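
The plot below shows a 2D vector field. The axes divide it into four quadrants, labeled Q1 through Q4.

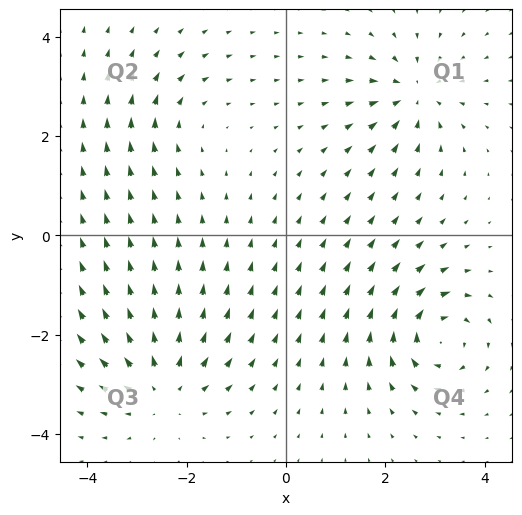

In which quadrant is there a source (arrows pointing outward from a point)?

Q3

The source sits at approximately (-2.5, -3.0), which lies in quadrant Q3. The divergence there is about +4, positive as expected for a source.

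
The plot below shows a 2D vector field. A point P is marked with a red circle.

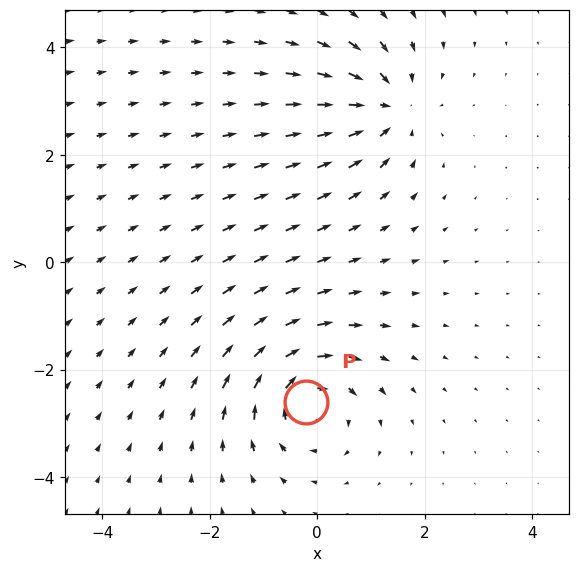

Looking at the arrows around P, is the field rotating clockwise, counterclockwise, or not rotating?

Near P at (-0.2, -2.6) the arrows circulate clockwise. The curl (z-component) there is about -3; negative curl means clockwise rotation.

clockwise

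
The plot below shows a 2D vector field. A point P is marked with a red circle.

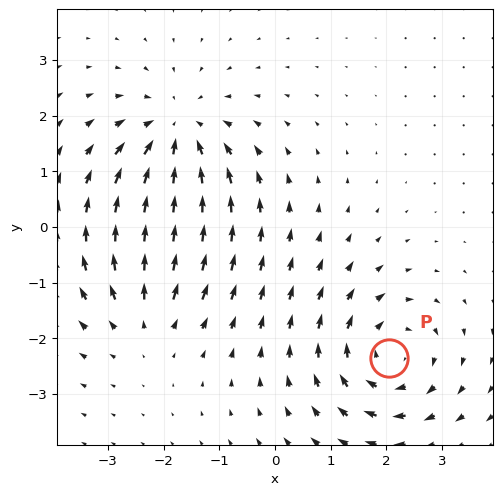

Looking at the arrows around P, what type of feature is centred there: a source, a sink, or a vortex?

At P (2.0, -2.4) the arrows circulate clockwise. Divergence ≈0, curl about -5 — near-zero divergence with nonzero curl is a vortex.

vortex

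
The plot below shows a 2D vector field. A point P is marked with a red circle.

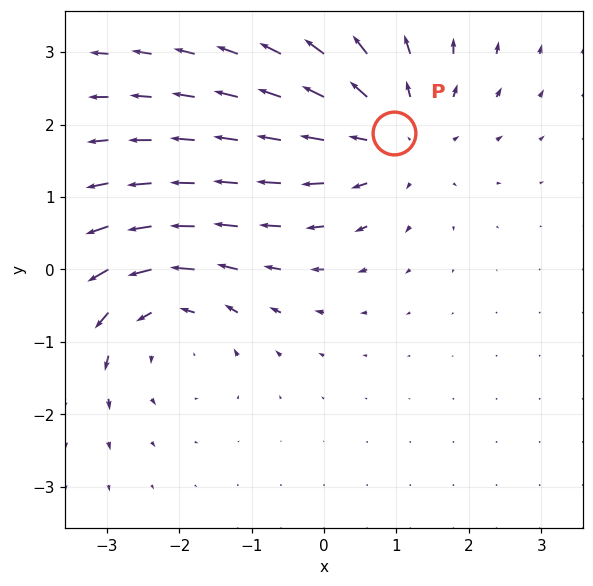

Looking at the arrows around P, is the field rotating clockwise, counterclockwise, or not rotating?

not rotating

Near P at (1.0, 1.9) the arrows show no circulation. The curl there is ≈0.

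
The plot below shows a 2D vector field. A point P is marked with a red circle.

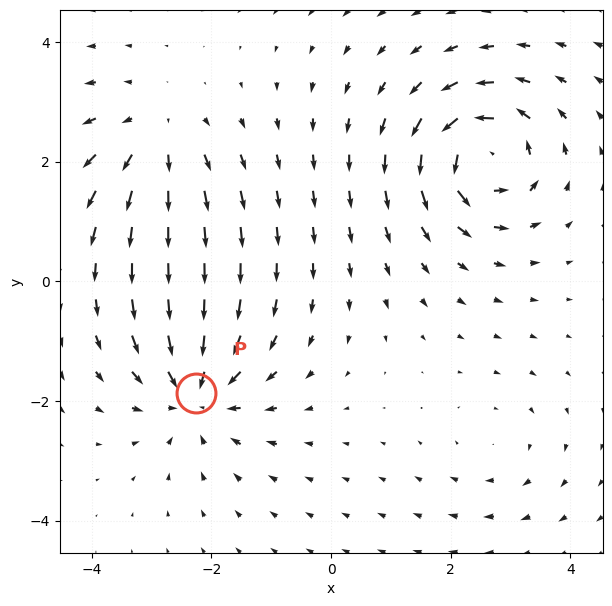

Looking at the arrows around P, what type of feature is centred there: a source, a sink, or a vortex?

At P (-2.3, -1.9) the arrows converge inward. Divergence about -5, curl ≈0 — negative divergence with near-zero curl is a sink.

sink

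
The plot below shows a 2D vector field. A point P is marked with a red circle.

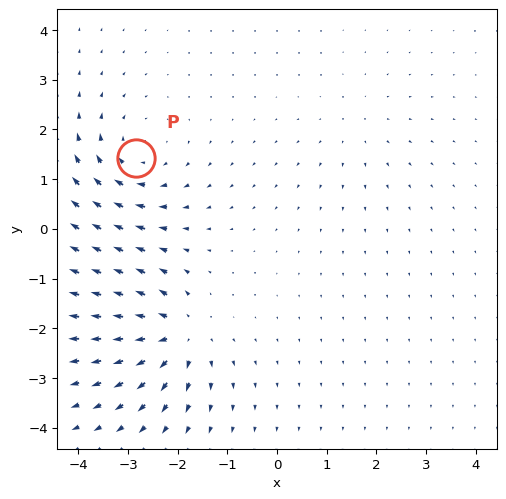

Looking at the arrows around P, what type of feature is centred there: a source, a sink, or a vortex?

vortex

At P (-2.8, 1.4) the arrows circulate clockwise. Divergence ≈0, curl about -4 — near-zero divergence with nonzero curl is a vortex.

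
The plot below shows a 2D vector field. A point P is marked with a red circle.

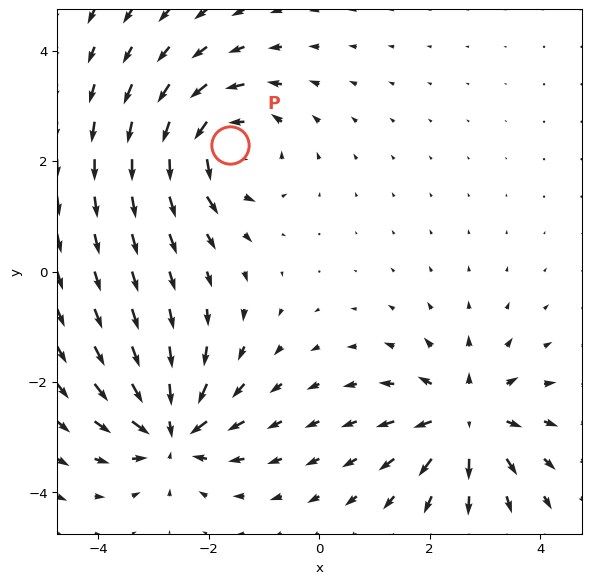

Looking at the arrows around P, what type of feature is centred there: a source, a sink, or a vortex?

At P (-1.6, 2.3) the arrows circulate counterclockwise. Divergence ≈0, curl about +5 — near-zero divergence with nonzero curl is a vortex.

vortex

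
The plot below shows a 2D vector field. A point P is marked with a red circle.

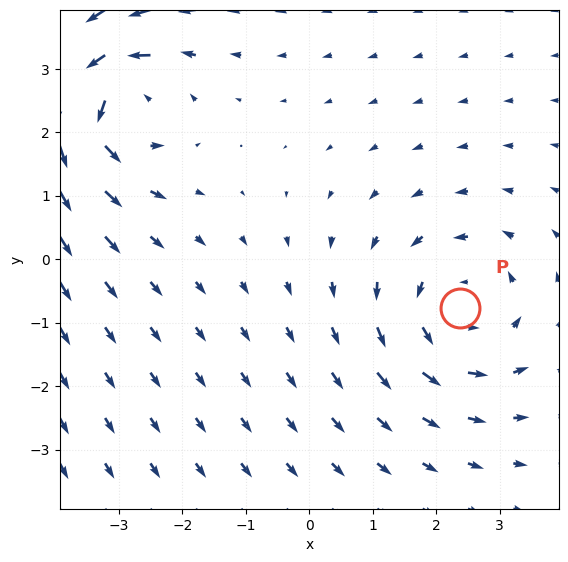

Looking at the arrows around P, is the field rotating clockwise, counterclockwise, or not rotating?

Near P at (2.4, -0.8) the arrows circulate counterclockwise. The curl (z-component) there is about +3; positive curl means counterclockwise rotation.

counterclockwise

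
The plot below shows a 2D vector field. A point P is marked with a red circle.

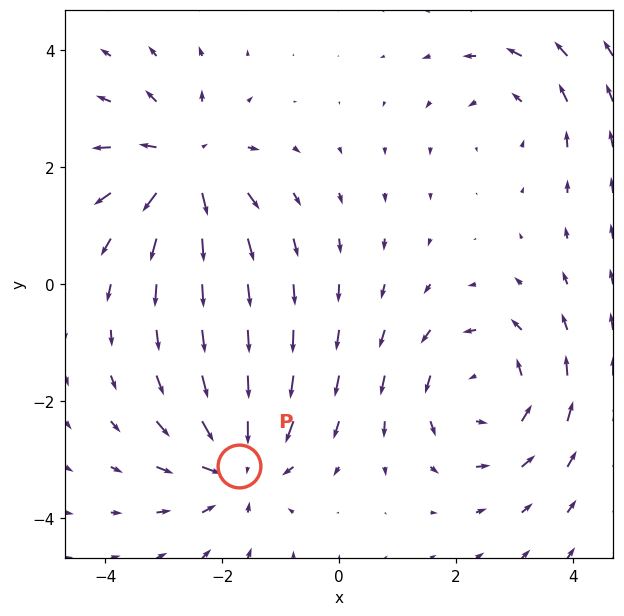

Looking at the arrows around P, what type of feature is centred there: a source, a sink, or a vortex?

sink

At P (-1.7, -3.1) the arrows converge inward. Divergence about -5, curl ≈0 — negative divergence with near-zero curl is a sink.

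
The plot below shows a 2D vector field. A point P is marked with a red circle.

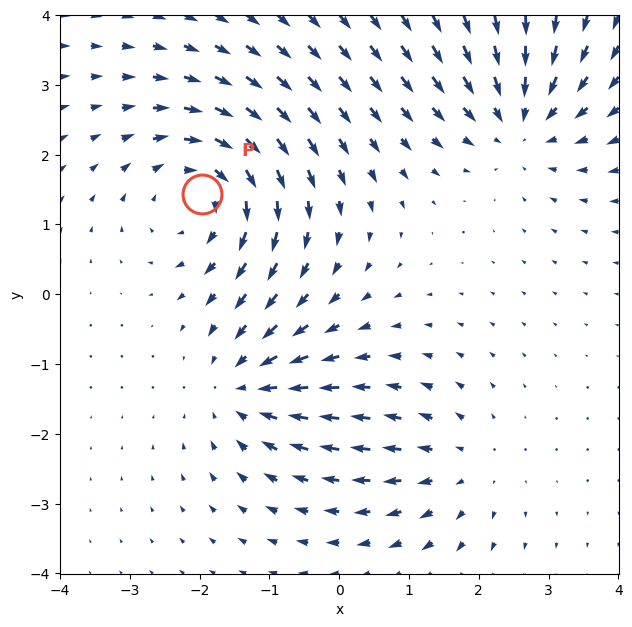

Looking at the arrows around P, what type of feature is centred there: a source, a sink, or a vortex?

vortex

At P (-2.0, 1.4) the arrows circulate clockwise. Divergence ≈0, curl about -5 — near-zero divergence with nonzero curl is a vortex.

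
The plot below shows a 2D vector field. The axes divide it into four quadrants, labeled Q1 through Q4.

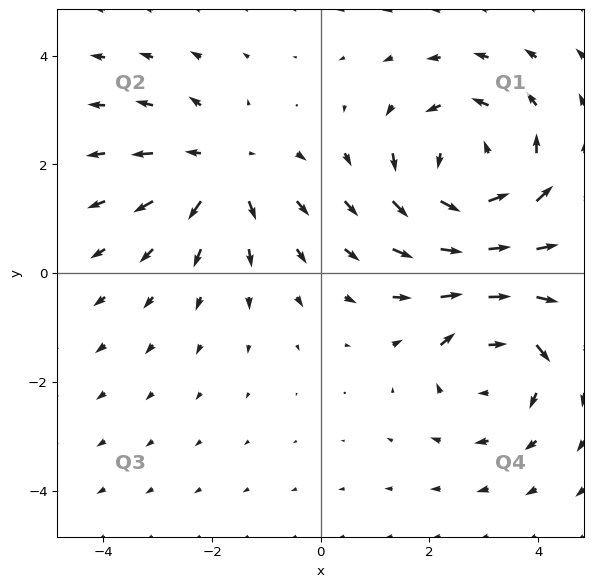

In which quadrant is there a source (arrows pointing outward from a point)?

Q2

The source sits at approximately (-1.8, 1.9), which lies in quadrant Q2. The divergence there is about +3, positive as expected for a source.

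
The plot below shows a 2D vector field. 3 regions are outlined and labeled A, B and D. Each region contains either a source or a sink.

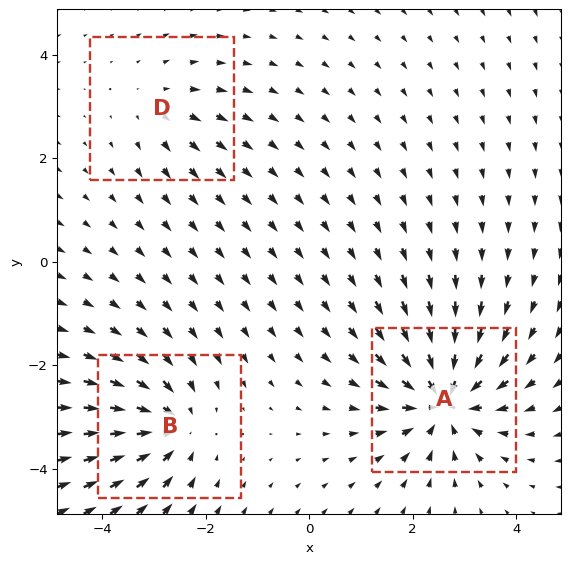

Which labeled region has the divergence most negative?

Divergence at each region's feature centre — A: about -5, B: about -4, D: about +2. Region A is most negative.

A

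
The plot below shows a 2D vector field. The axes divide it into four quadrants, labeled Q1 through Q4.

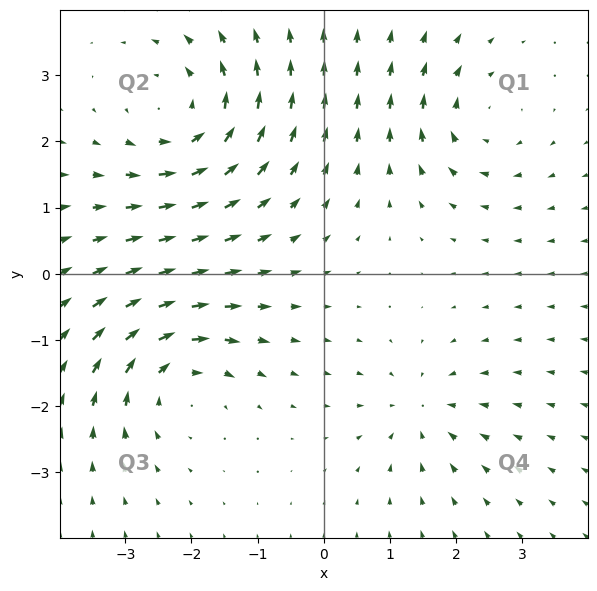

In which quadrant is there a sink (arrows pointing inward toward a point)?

The sink sits at approximately (1.5, -2.1), which lies in quadrant Q4. The divergence there is about -3, negative as expected for a sink.

Q4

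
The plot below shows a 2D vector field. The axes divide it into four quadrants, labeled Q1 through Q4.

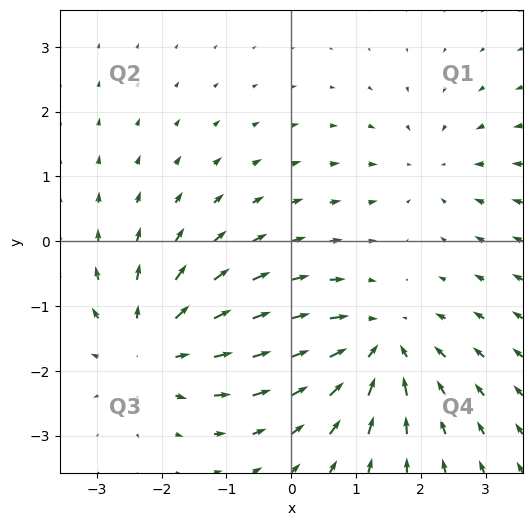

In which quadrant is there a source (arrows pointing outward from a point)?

The source sits at approximately (-2.2, -1.6), which lies in quadrant Q3. The divergence there is about +4, positive as expected for a source.

Q3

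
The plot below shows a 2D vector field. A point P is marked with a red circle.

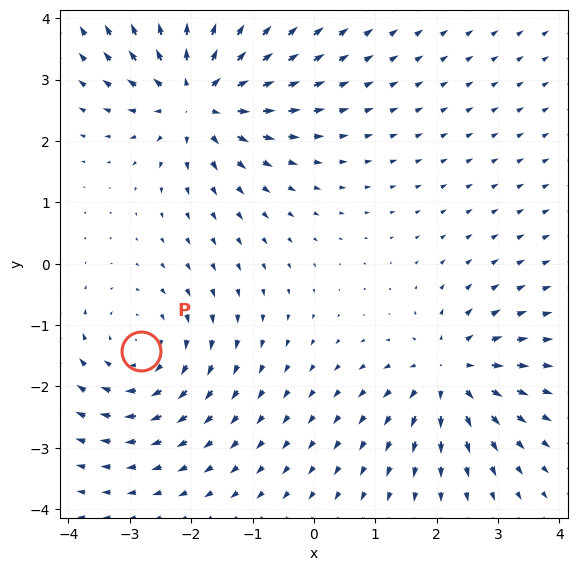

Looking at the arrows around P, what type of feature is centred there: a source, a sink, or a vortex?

At P (-2.8, -1.4) the arrows circulate clockwise. Divergence ≈0, curl about -3 — near-zero divergence with nonzero curl is a vortex.

vortex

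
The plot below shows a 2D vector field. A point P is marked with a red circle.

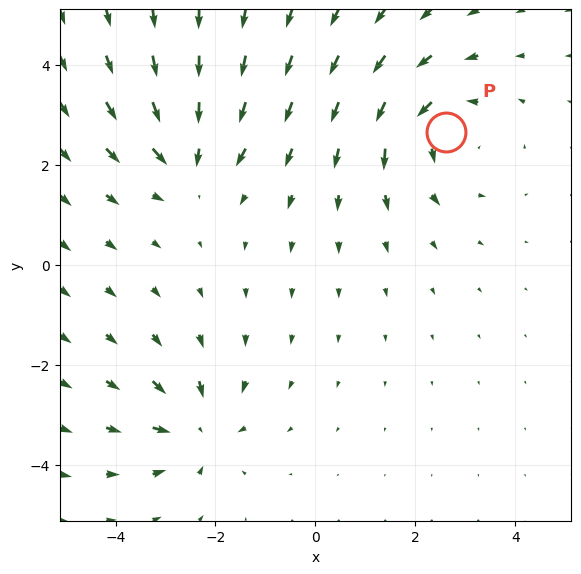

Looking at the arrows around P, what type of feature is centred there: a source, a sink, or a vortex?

vortex

At P (2.6, 2.7) the arrows circulate counterclockwise. Divergence ≈0, curl about +3 — near-zero divergence with nonzero curl is a vortex.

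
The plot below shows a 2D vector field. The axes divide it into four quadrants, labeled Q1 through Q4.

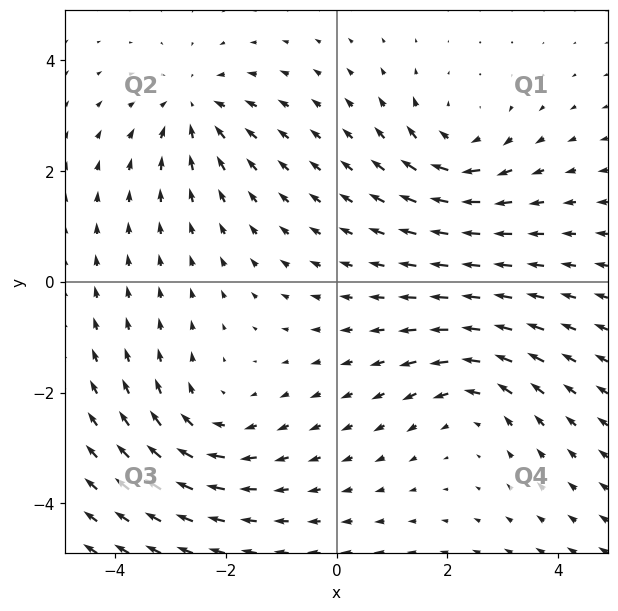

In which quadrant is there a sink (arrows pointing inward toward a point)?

Q2

The sink sits at approximately (-2.6, 3.1), which lies in quadrant Q2. The divergence there is about -4, negative as expected for a sink.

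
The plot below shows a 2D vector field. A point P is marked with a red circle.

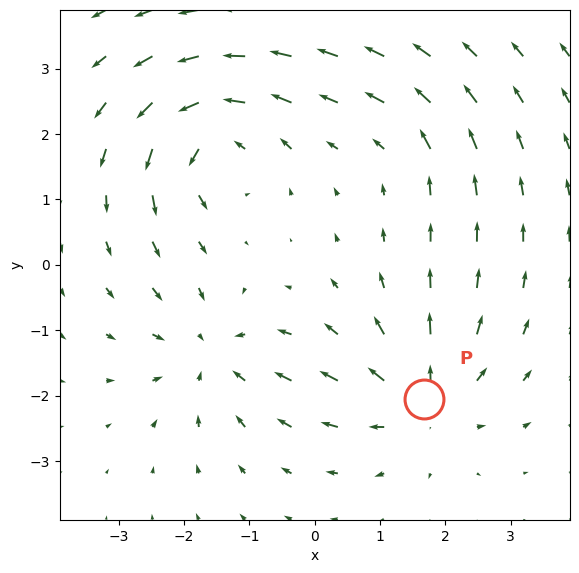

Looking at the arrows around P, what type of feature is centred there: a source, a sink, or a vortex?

source

At P (1.7, -2.1) the arrows spread outward. Divergence about +5, curl ≈0 — positive divergence with near-zero curl is a source.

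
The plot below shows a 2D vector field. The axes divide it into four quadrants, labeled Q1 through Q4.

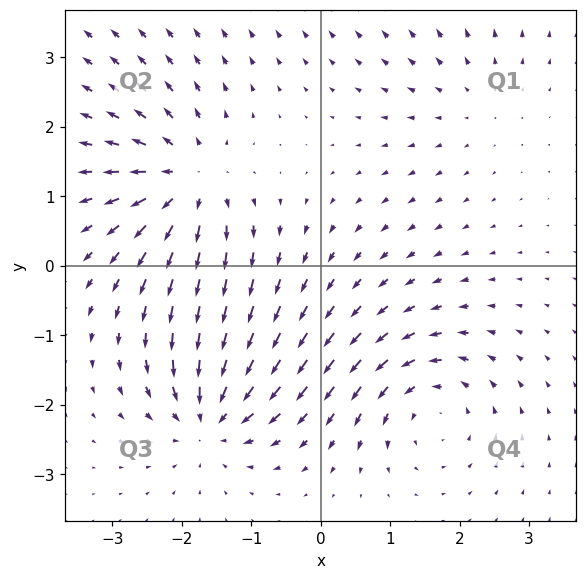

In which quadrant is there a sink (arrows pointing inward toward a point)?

Q3

The sink sits at approximately (-1.6, -2.2), which lies in quadrant Q3. The divergence there is about -6, negative as expected for a sink.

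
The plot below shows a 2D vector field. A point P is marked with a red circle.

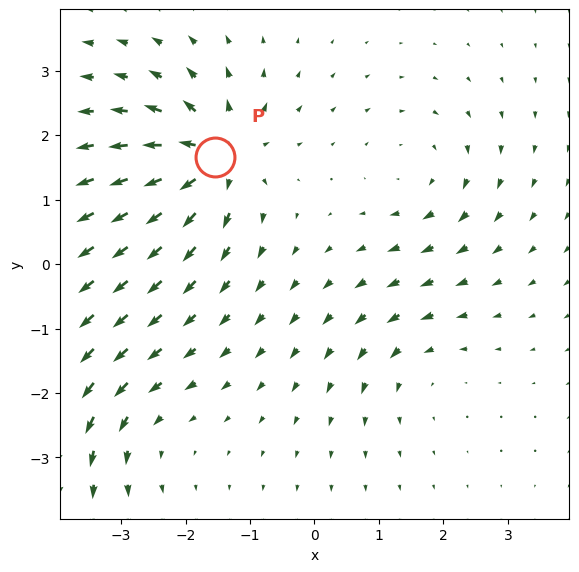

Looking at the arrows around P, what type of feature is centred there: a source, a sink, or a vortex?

source

At P (-1.5, 1.7) the arrows spread outward. Divergence about +7, curl ≈0 — positive divergence with near-zero curl is a source.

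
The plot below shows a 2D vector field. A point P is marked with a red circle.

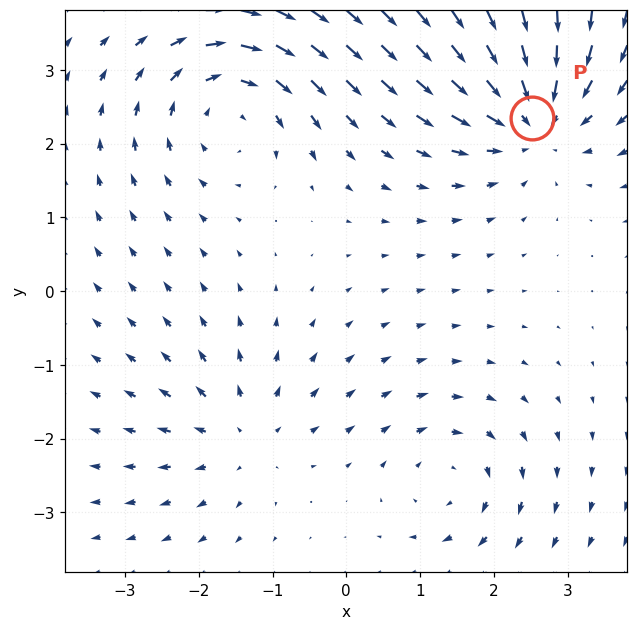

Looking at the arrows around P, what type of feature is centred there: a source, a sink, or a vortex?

At P (2.5, 2.4) the arrows converge inward. Divergence about -5, curl ≈0 — negative divergence with near-zero curl is a sink.

sink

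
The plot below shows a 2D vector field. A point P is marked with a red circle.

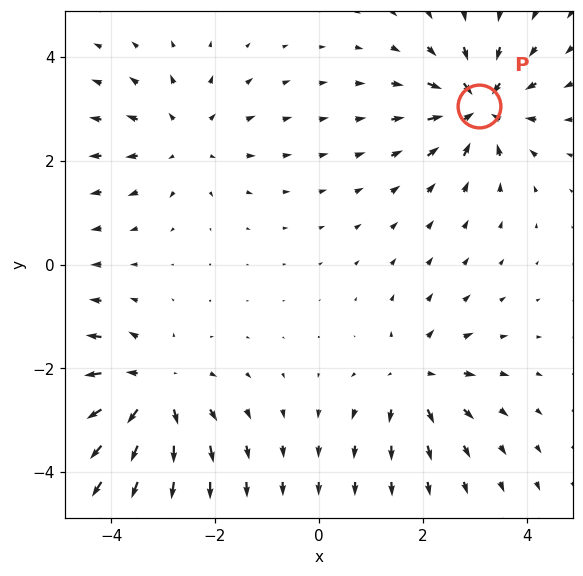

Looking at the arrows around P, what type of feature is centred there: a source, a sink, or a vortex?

At P (3.1, 3.0) the arrows converge inward. Divergence about -6, curl ≈0 — negative divergence with near-zero curl is a sink.

sink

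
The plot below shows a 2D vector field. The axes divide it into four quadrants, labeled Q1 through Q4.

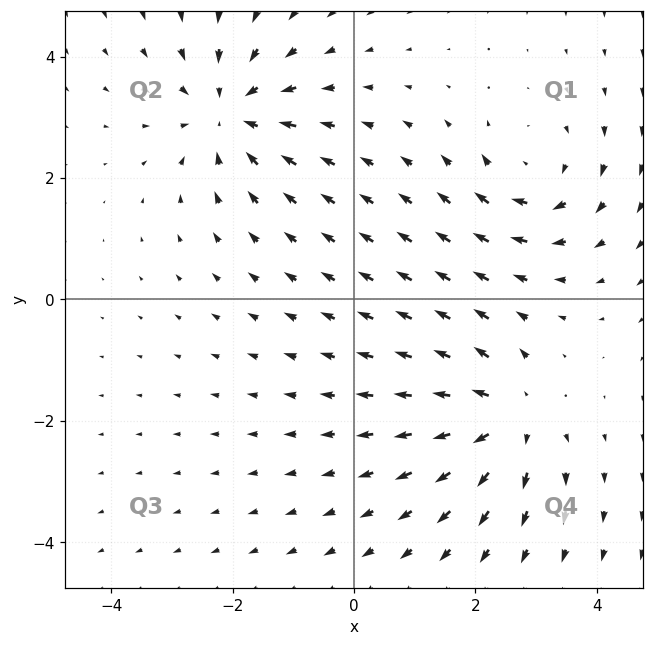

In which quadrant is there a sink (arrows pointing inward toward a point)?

Q2

The sink sits at approximately (-2.0, 3.1), which lies in quadrant Q2. The divergence there is about -5, negative as expected for a sink.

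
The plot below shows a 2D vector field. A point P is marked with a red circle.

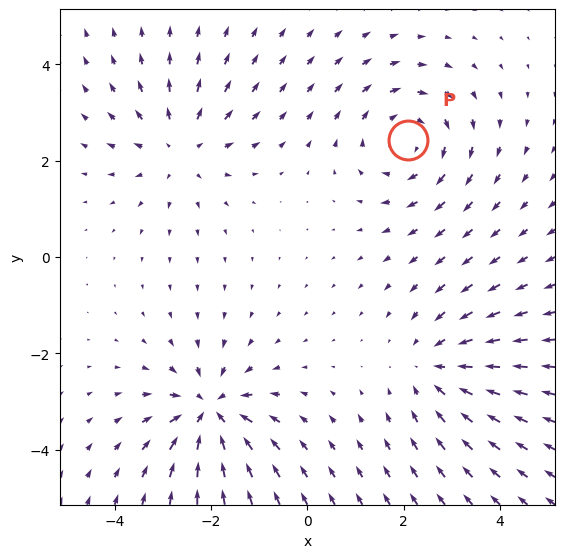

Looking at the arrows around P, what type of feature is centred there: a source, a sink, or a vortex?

vortex

At P (2.1, 2.4) the arrows circulate clockwise. Divergence ≈0, curl about -4 — near-zero divergence with nonzero curl is a vortex.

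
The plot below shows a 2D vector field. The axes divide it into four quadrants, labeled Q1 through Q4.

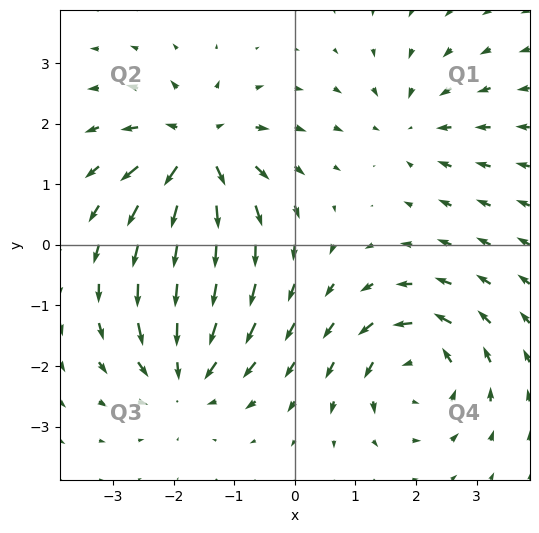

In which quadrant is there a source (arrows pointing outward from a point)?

Q2

The source sits at approximately (-1.6, 1.6), which lies in quadrant Q2. The divergence there is about +7, positive as expected for a source.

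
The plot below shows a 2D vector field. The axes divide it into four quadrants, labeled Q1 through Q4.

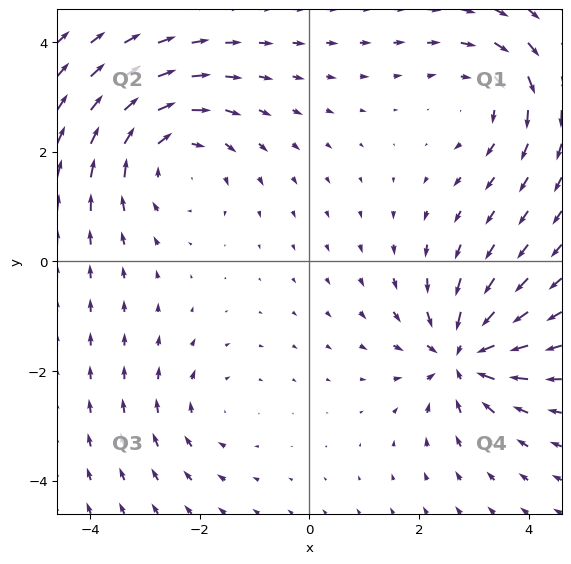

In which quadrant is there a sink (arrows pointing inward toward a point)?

Q4

The sink sits at approximately (2.8, -1.7), which lies in quadrant Q4. The divergence there is about -6, negative as expected for a sink.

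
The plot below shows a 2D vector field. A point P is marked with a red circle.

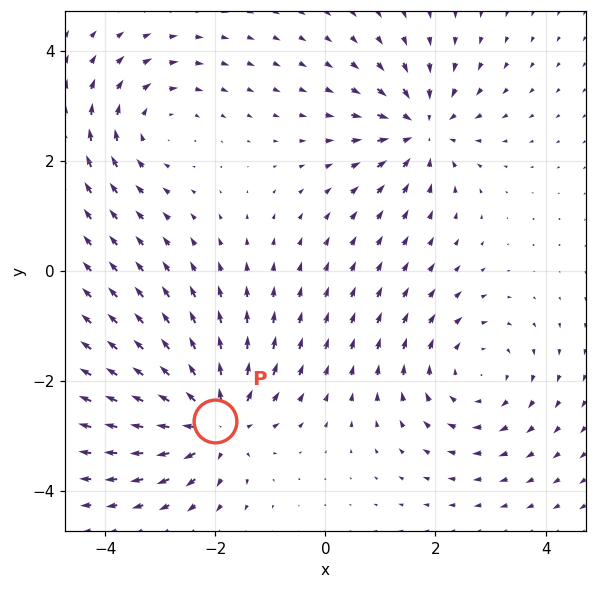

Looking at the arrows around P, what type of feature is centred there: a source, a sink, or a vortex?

source

At P (-2.0, -2.7) the arrows spread outward. Divergence about +5, curl ≈0 — positive divergence with near-zero curl is a source.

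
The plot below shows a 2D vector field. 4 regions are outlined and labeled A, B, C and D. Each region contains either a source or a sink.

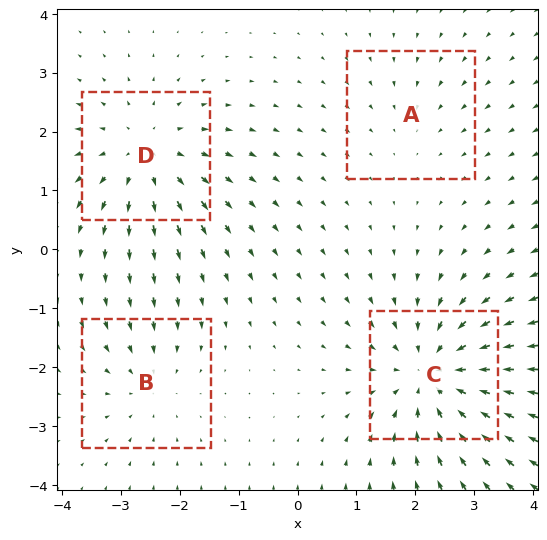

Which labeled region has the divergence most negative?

Divergence at each region's feature centre — A: about -2, B: about -3, C: about -6, D: about +5. Region C is most negative.

C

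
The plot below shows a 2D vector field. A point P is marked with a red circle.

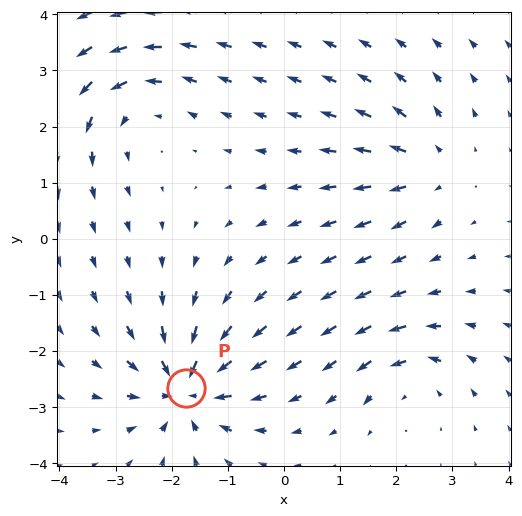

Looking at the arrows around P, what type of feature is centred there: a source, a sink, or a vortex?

sink

At P (-1.7, -2.7) the arrows converge inward. Divergence about -6, curl ≈0 — negative divergence with near-zero curl is a sink.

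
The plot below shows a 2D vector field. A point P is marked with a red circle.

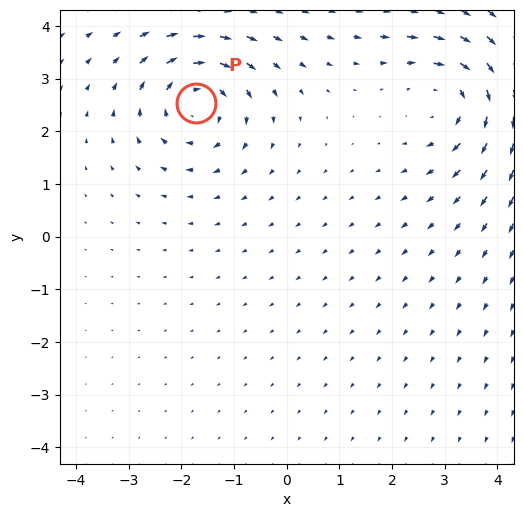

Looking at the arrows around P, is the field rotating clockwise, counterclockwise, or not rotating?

clockwise

Near P at (-1.7, 2.5) the arrows circulate clockwise. The curl (z-component) there is about -5; negative curl means clockwise rotation.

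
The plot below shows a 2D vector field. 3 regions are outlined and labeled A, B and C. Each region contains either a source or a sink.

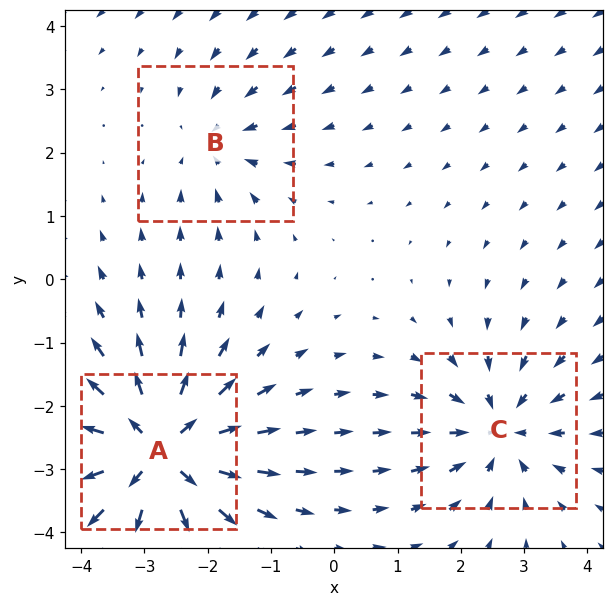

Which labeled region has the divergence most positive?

Divergence at each region's feature centre — A: about +5, B: about -2, C: about -3. Region A is most positive.

A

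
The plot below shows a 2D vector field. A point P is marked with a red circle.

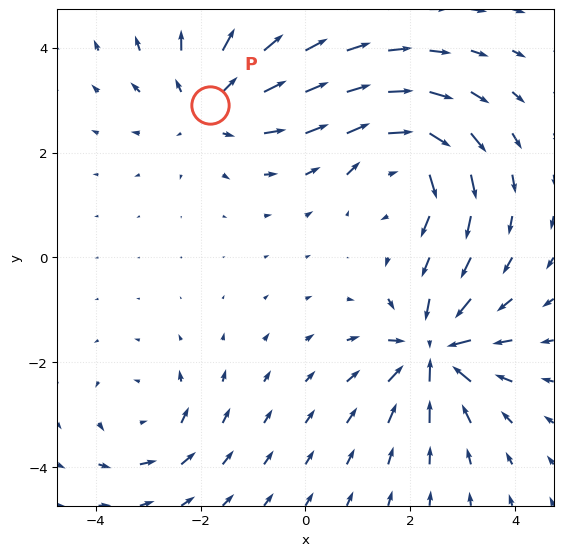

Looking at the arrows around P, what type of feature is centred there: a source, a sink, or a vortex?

source

At P (-1.8, 2.9) the arrows spread outward. Divergence about +4, curl ≈0 — positive divergence with near-zero curl is a source.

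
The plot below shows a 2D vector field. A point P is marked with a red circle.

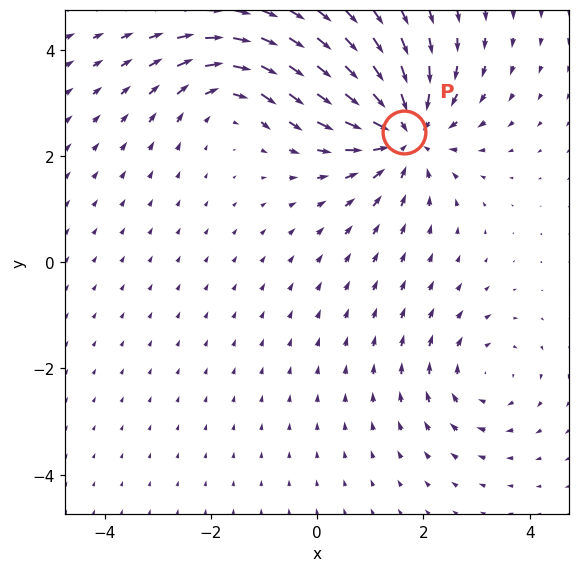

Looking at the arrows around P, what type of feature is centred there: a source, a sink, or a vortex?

sink

At P (1.6, 2.4) the arrows converge inward. Divergence about -5, curl ≈0 — negative divergence with near-zero curl is a sink.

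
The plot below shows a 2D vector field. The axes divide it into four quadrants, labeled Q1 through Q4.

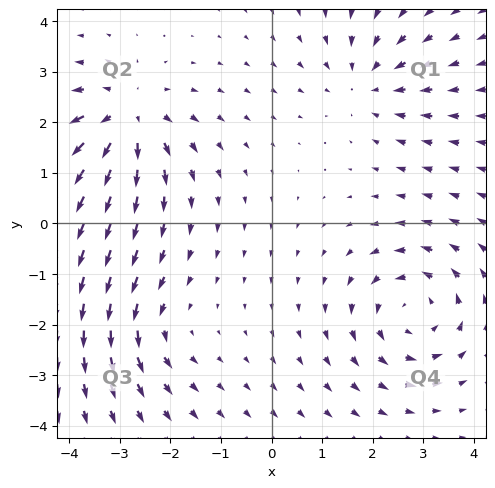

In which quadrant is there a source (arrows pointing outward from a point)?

The source sits at approximately (-2.9, 2.1), which lies in quadrant Q2. The divergence there is about +5, positive as expected for a source.

Q2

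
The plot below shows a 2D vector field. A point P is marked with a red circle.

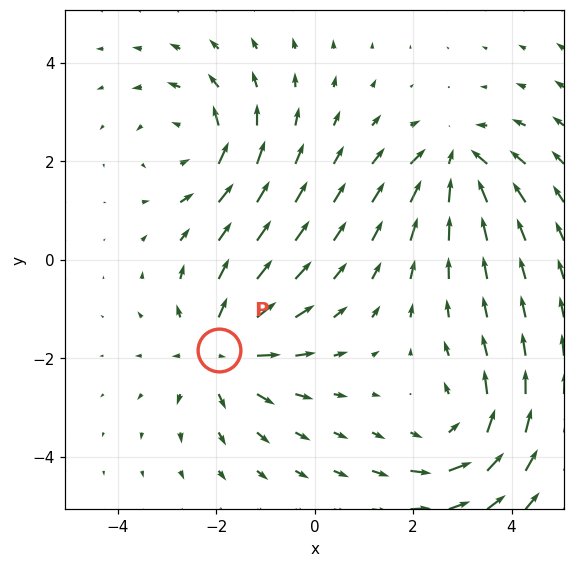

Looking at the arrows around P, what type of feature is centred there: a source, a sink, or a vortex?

source

At P (-1.9, -1.8) the arrows spread outward. Divergence about +5, curl ≈0 — positive divergence with near-zero curl is a source.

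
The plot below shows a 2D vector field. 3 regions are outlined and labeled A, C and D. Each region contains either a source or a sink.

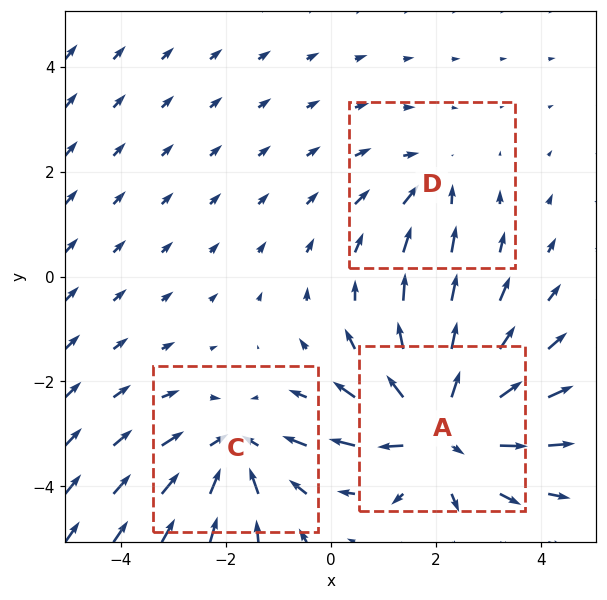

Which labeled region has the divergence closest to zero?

D

Divergence at each region's feature centre — A: about +5, C: about -3, D: about -2. Region D is closest to zero.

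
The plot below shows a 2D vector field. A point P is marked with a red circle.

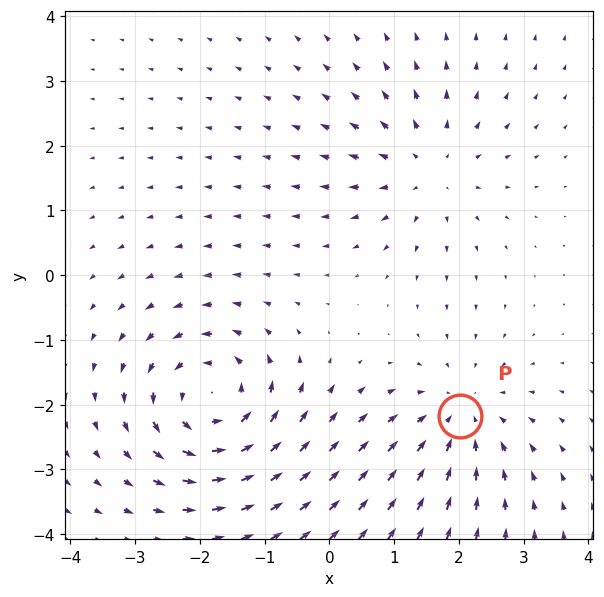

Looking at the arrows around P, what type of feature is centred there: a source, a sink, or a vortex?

At P (2.0, -2.2) the arrows converge inward. Divergence about -4, curl ≈0 — negative divergence with near-zero curl is a sink.

sink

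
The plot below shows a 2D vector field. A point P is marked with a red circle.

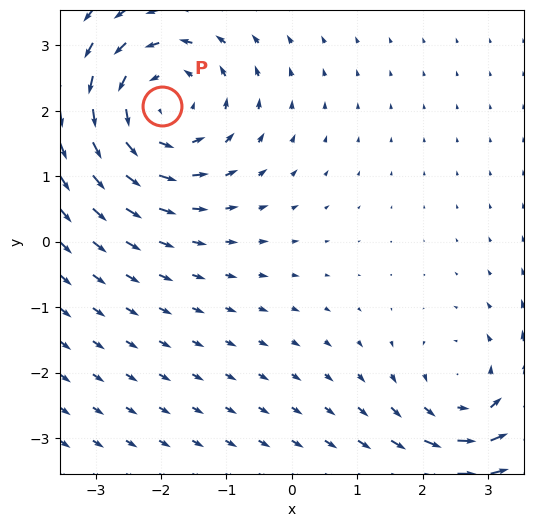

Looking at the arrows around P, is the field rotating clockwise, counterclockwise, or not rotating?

Near P at (-2.0, 2.1) the arrows circulate counterclockwise. The curl (z-component) there is about +3; positive curl means counterclockwise rotation.

counterclockwise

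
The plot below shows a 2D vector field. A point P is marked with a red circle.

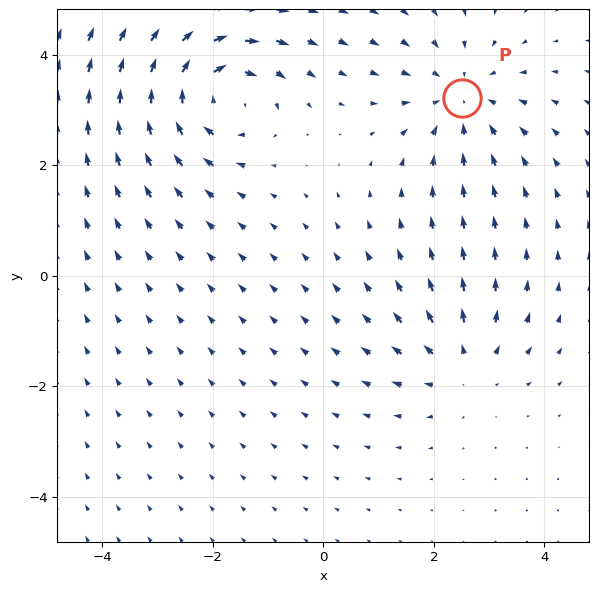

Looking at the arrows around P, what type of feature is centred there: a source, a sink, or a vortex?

sink

At P (2.5, 3.2) the arrows converge inward. Divergence about -3, curl ≈0 — negative divergence with near-zero curl is a sink.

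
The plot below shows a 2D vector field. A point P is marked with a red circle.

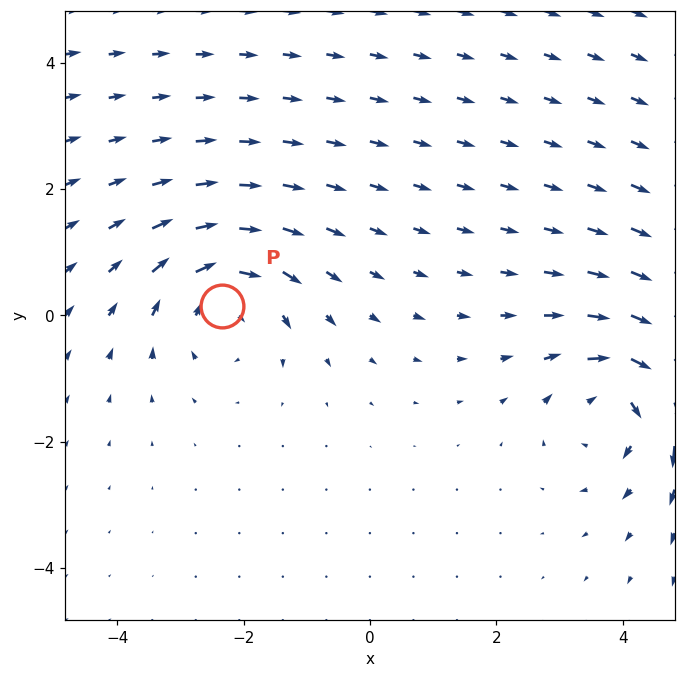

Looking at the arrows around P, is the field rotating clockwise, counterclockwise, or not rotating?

Near P at (-2.3, 0.2) the arrows circulate clockwise. The curl (z-component) there is about -4; negative curl means clockwise rotation.

clockwise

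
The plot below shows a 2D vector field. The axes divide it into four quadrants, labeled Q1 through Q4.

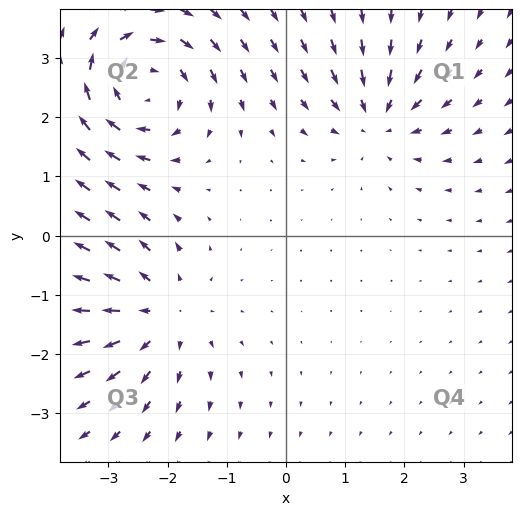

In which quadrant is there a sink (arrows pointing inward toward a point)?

Q1

The sink sits at approximately (1.6, 2.0), which lies in quadrant Q1. The divergence there is about -4, negative as expected for a sink.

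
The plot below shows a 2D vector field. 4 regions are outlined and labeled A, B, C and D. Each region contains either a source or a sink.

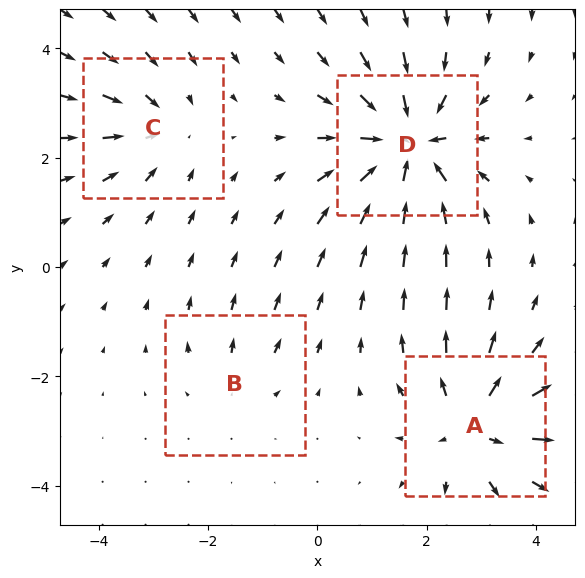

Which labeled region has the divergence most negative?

Divergence at each region's feature centre — A: about +6, B: about +2, C: about -4, D: about -7. Region D is most negative.

D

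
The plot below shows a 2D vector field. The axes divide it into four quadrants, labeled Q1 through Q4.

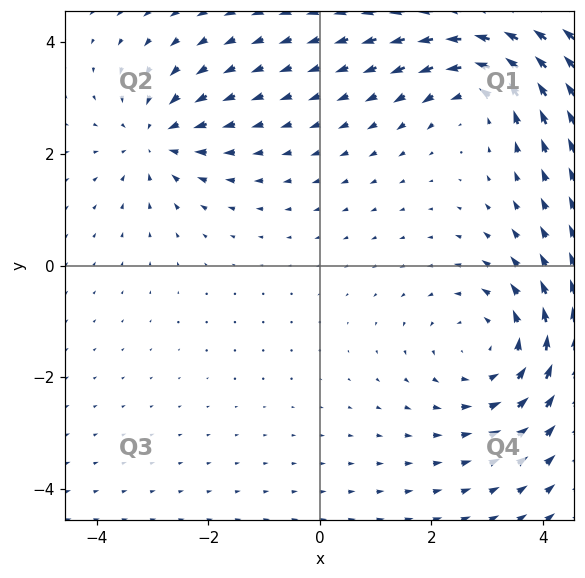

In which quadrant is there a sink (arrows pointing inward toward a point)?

Q2

The sink sits at approximately (-2.9, 2.3), which lies in quadrant Q2. The divergence there is about -3, negative as expected for a sink.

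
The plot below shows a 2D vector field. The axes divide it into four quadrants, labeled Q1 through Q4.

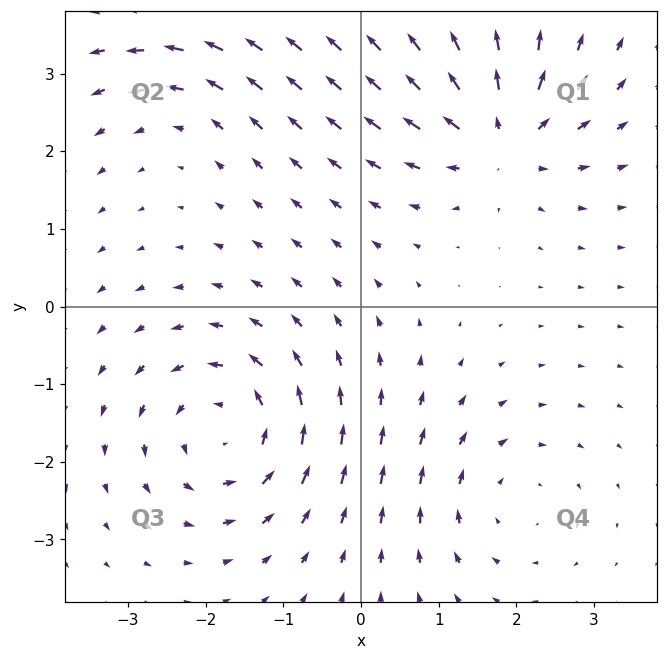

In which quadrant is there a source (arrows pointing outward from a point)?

Q1

The source sits at approximately (1.8, 2.2), which lies in quadrant Q1. The divergence there is about +6, positive as expected for a source.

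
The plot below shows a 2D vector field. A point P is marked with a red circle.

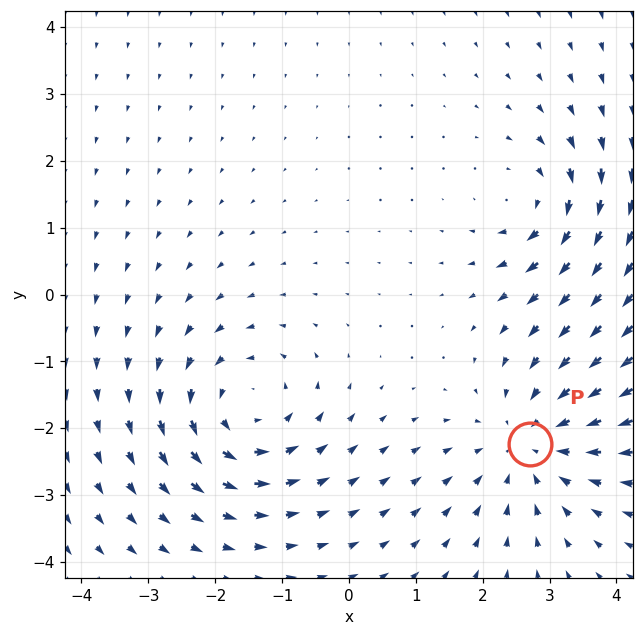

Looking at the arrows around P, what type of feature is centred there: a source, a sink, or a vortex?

At P (2.7, -2.2) the arrows converge inward. Divergence about -3, curl ≈0 — negative divergence with near-zero curl is a sink.

sink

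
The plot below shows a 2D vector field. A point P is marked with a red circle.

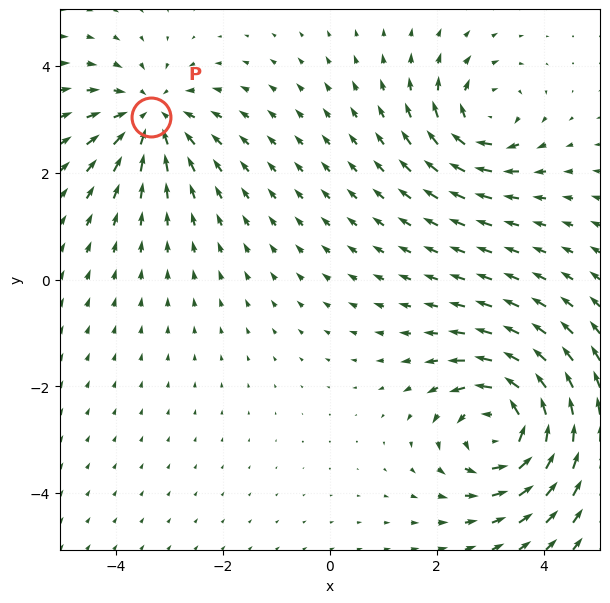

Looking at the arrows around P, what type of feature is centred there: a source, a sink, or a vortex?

sink

At P (-3.3, 3.0) the arrows converge inward. Divergence about -3, curl ≈0 — negative divergence with near-zero curl is a sink.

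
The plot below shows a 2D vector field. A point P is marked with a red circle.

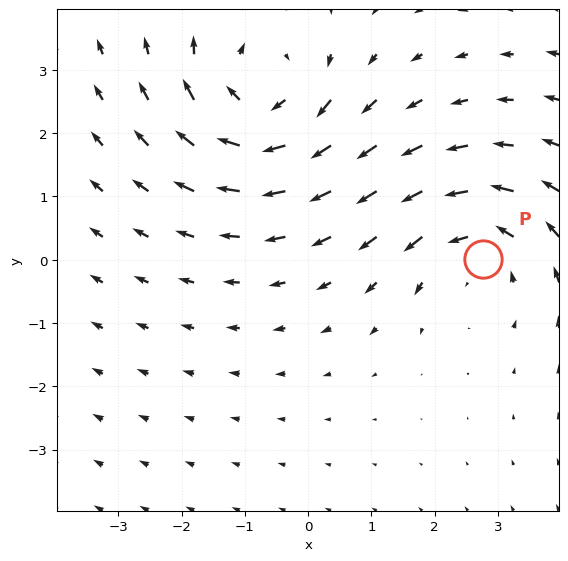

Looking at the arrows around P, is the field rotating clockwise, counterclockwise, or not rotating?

counterclockwise

Near P at (2.8, 0.0) the arrows circulate counterclockwise. The curl (z-component) there is about +3; positive curl means counterclockwise rotation.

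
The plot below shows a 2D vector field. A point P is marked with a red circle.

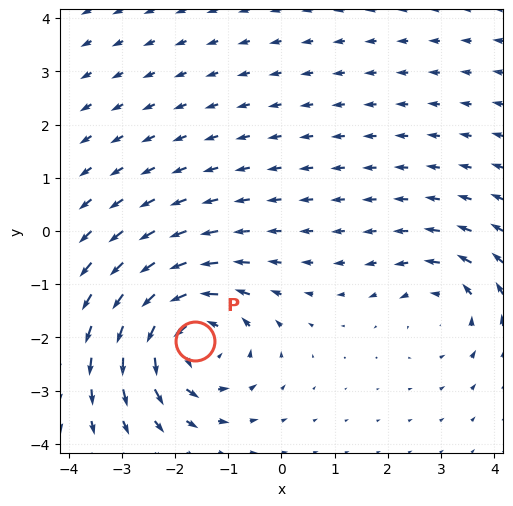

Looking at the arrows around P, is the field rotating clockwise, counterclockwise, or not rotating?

Near P at (-1.6, -2.1) the arrows circulate counterclockwise. The curl (z-component) there is about +5; positive curl means counterclockwise rotation.

counterclockwise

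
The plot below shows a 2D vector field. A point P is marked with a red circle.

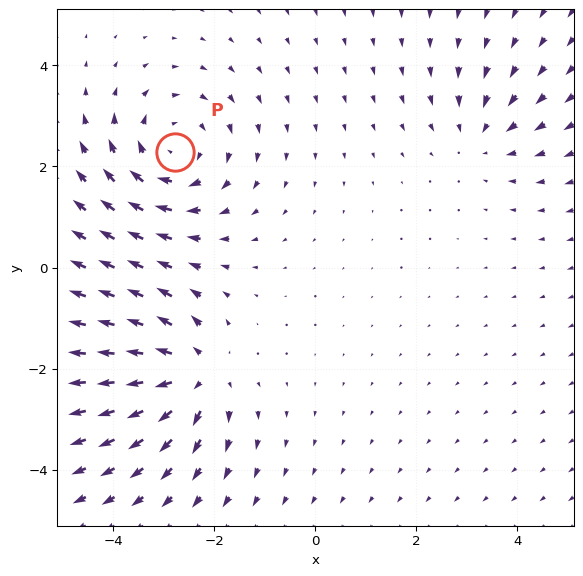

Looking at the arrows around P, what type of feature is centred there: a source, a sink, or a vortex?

vortex

At P (-2.8, 2.3) the arrows circulate clockwise. Divergence ≈0, curl about -4 — near-zero divergence with nonzero curl is a vortex.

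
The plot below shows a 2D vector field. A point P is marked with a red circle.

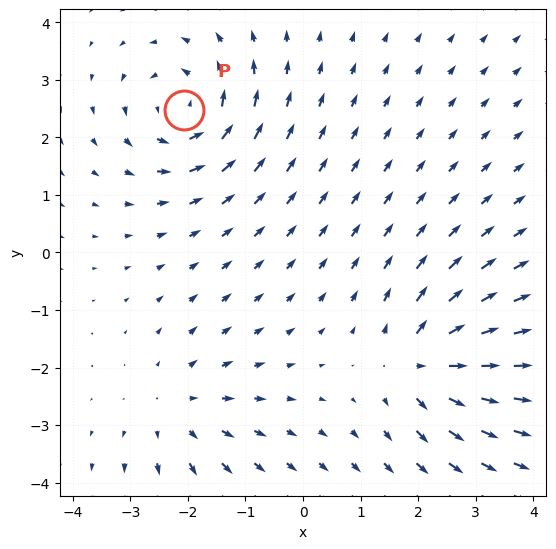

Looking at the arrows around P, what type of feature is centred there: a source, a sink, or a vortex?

At P (-2.1, 2.5) the arrows circulate counterclockwise. Divergence ≈0, curl about +5 — near-zero divergence with nonzero curl is a vortex.

vortex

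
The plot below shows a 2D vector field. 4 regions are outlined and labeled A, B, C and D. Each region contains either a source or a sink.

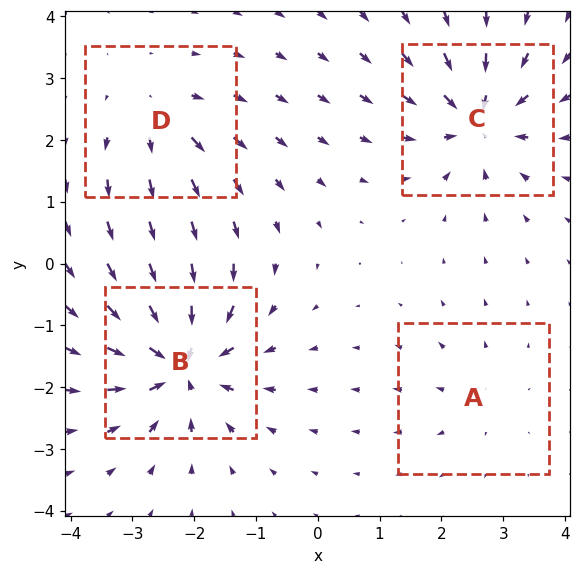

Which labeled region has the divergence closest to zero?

Divergence at each region's feature centre — A: about +3, B: about -8, C: about -7, D: about +4. Region A is closest to zero.

A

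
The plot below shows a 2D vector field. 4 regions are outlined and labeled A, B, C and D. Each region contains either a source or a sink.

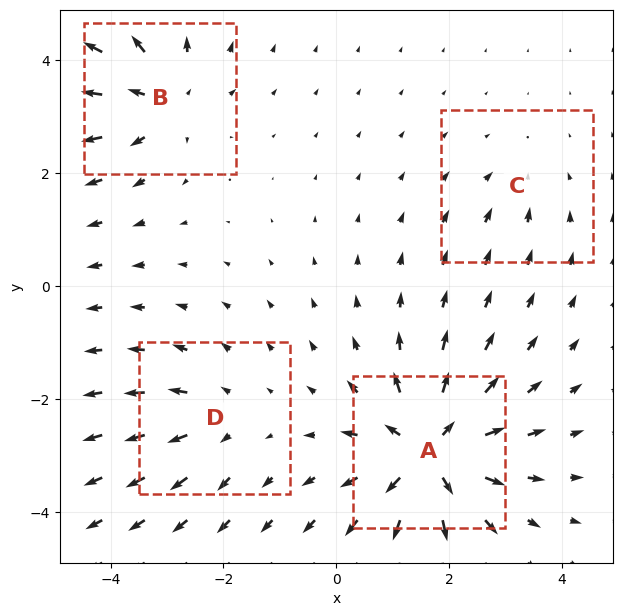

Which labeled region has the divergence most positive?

Divergence at each region's feature centre — A: about +9, B: about +5, C: about -2, D: about +4. Region A is most positive.

A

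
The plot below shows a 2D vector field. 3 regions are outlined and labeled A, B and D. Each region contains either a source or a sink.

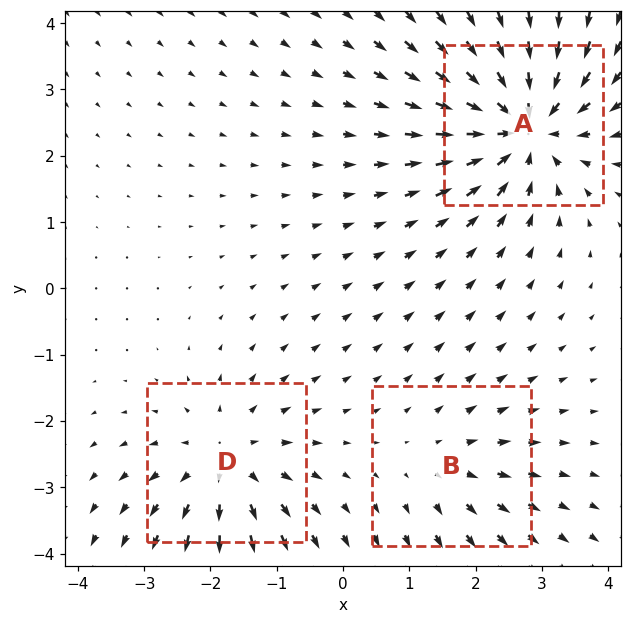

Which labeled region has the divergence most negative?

Divergence at each region's feature centre — A: about -5, B: about +2, D: about +3. Region A is most negative.

A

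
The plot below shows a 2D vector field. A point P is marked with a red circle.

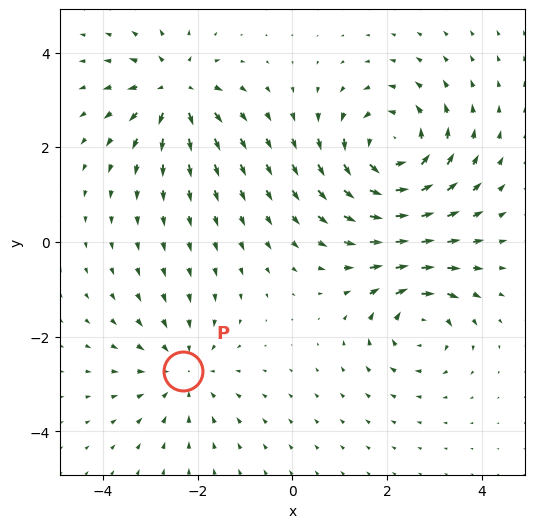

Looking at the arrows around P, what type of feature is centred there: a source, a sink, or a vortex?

sink

At P (-2.3, -2.7) the arrows converge inward. Divergence about -3, curl ≈0 — negative divergence with near-zero curl is a sink.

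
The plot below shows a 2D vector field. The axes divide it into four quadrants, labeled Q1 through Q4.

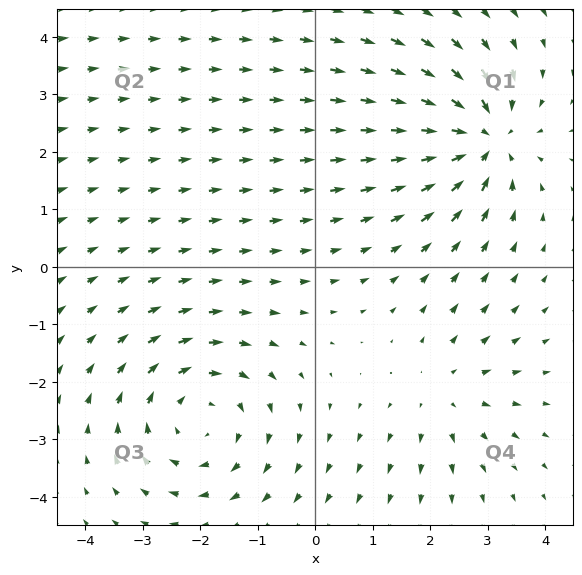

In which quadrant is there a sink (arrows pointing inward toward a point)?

Q1

The sink sits at approximately (2.9, 2.2), which lies in quadrant Q1. The divergence there is about -6, negative as expected for a sink.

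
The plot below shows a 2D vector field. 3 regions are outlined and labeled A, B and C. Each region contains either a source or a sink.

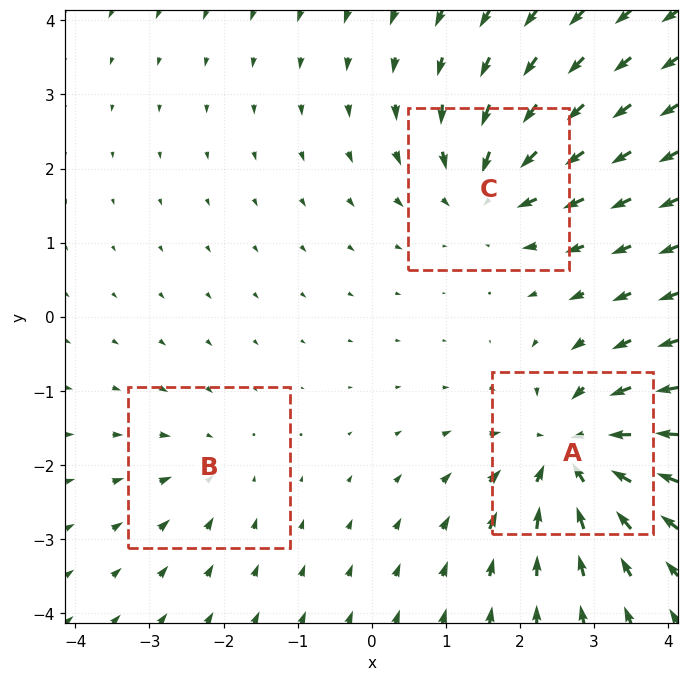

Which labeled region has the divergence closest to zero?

Divergence at each region's feature centre — A: about -5, B: about -2, C: about -4. Region B is closest to zero.

B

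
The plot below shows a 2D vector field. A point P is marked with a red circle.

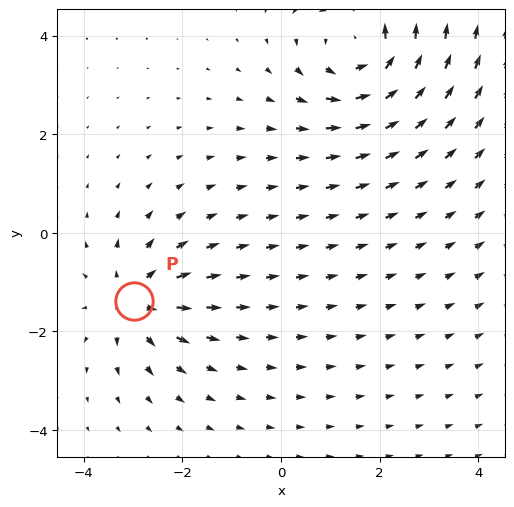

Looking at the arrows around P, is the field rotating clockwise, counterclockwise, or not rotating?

not rotating

Near P at (-3.0, -1.4) the arrows show no circulation. The curl there is ≈0.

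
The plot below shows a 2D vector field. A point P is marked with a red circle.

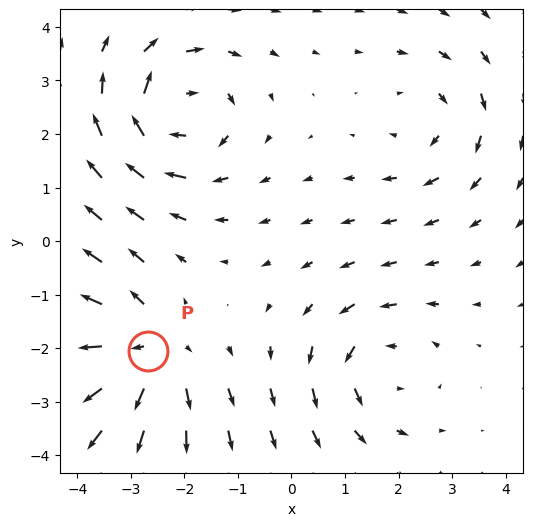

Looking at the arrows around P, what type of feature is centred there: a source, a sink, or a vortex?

At P (-2.7, -2.1) the arrows spread outward. Divergence about +4, curl ≈0 — positive divergence with near-zero curl is a source.

source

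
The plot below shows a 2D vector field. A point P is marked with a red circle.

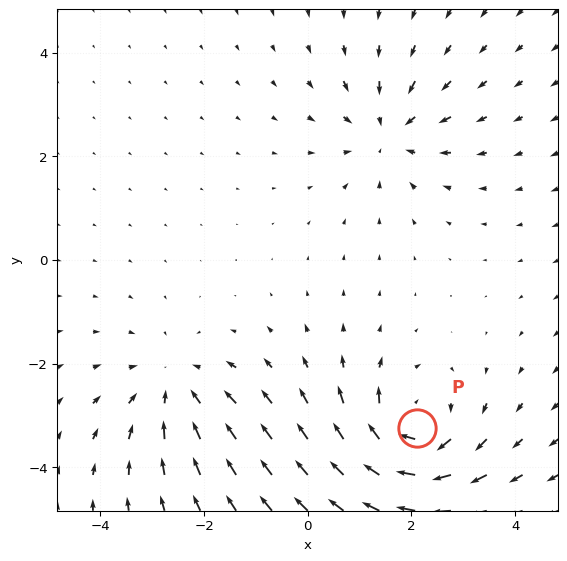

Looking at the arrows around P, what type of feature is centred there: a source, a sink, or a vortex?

At P (2.1, -3.2) the arrows circulate clockwise. Divergence ≈0, curl about -5 — near-zero divergence with nonzero curl is a vortex.

vortex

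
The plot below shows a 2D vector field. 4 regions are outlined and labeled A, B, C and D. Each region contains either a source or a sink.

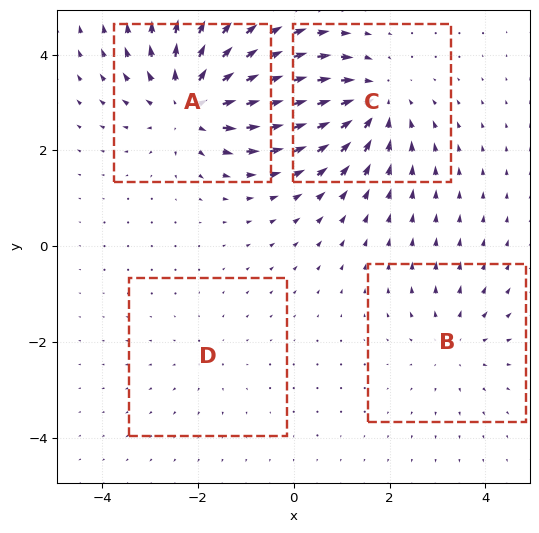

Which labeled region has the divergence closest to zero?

D

Divergence at each region's feature centre — A: about +6, B: about +3, C: about -5, D: about +2. Region D is closest to zero.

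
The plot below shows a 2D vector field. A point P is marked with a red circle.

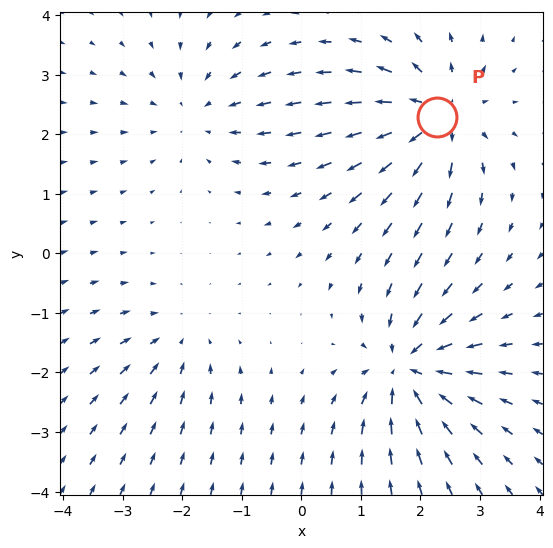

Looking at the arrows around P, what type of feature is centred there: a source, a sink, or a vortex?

source

At P (2.3, 2.3) the arrows spread outward. Divergence about +5, curl ≈0 — positive divergence with near-zero curl is a source.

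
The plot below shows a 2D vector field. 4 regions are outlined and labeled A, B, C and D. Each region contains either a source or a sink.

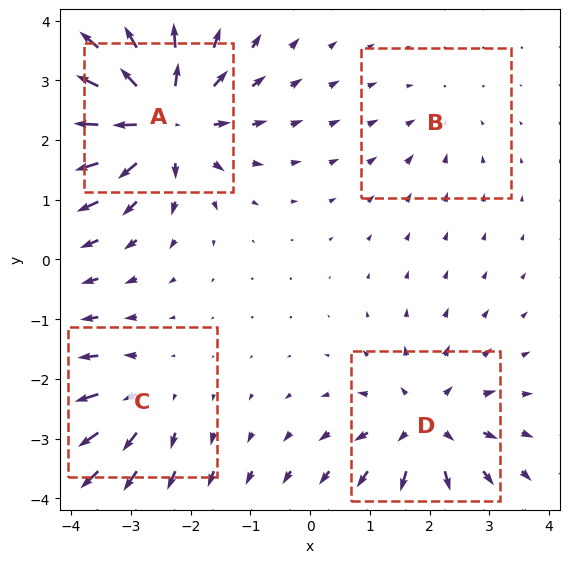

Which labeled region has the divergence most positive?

A

Divergence at each region's feature centre — A: about +8, B: about -2, C: about +4, D: about +5. Region A is most positive.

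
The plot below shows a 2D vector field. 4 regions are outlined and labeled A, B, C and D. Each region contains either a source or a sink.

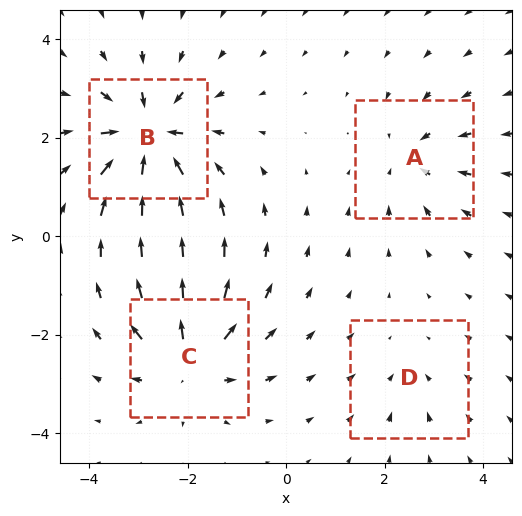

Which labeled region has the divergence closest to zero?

Divergence at each region's feature centre — A: about -4, B: about -7, C: about +6, D: about -2. Region D is closest to zero.

D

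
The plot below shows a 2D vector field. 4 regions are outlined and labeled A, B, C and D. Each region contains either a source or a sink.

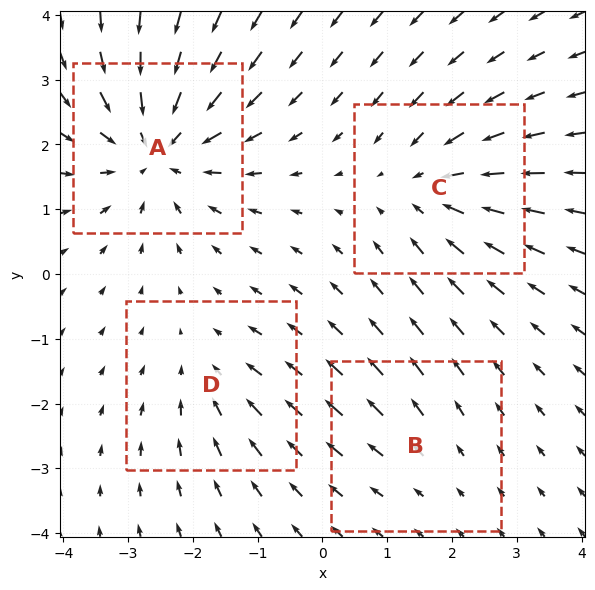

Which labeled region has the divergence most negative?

A

Divergence at each region's feature centre — A: about -6, B: about +2, C: about -4, D: about -3. Region A is most negative.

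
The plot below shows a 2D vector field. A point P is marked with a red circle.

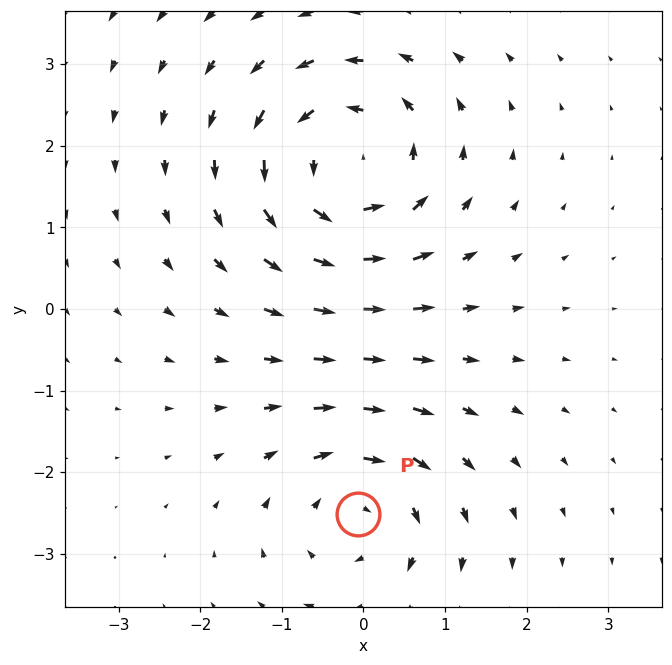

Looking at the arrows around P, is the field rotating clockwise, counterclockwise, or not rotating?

Near P at (-0.1, -2.5) the arrows circulate clockwise. The curl (z-component) there is about -3; negative curl means clockwise rotation.

clockwise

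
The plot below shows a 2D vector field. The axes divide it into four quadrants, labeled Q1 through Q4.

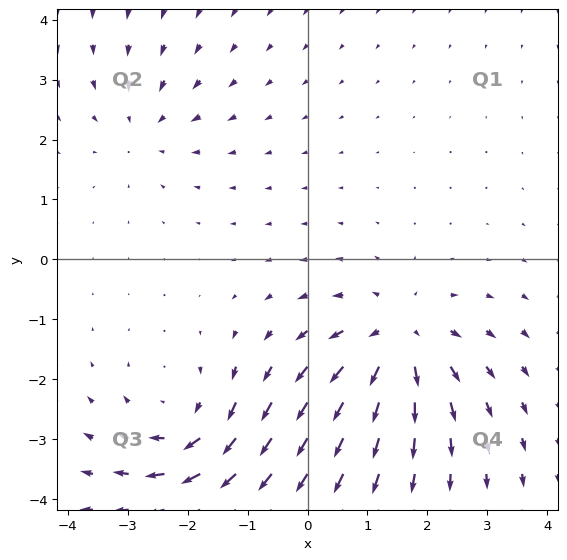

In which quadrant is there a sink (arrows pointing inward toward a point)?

Q2

The sink sits at approximately (-2.7, 2.2), which lies in quadrant Q2. The divergence there is about -3, negative as expected for a sink.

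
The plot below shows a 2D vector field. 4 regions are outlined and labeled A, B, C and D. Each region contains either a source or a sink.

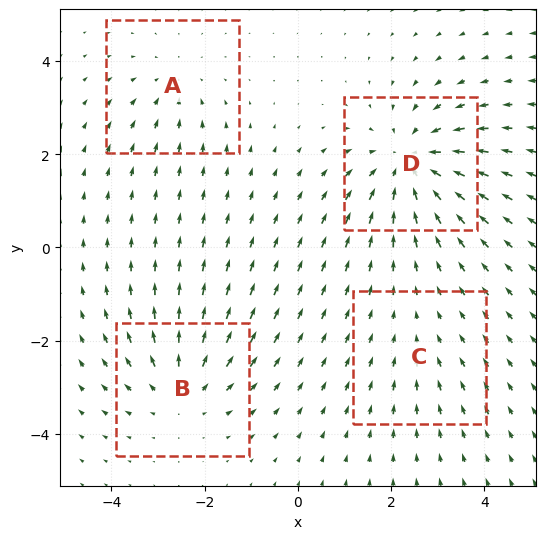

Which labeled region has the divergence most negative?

Divergence at each region's feature centre — A: about -3, B: about +4, C: about -2, D: about -6. Region D is most negative.

D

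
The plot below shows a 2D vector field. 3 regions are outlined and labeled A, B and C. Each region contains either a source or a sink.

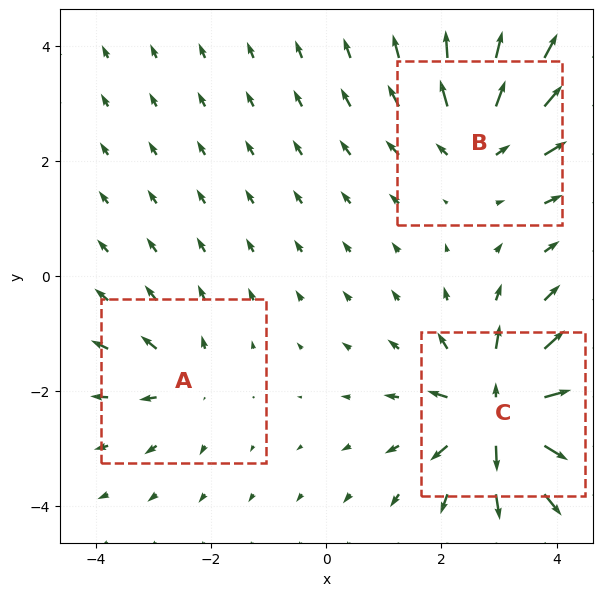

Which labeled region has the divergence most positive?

Divergence at each region's feature centre — A: about +3, B: about +4, C: about +6. Region C is most positive.

C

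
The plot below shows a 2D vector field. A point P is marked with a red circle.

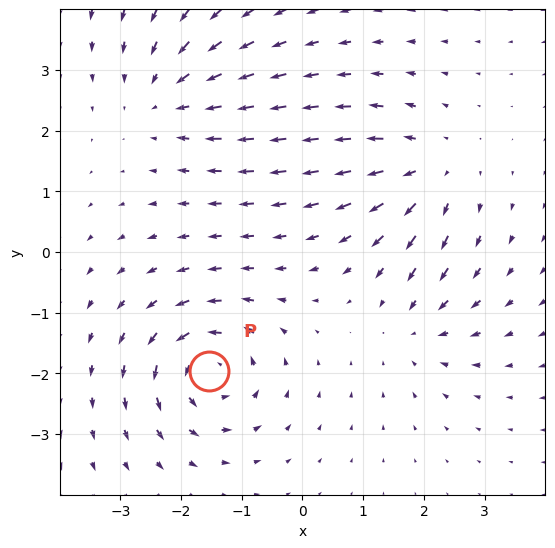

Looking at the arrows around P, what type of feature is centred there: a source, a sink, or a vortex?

vortex

At P (-1.5, -2.0) the arrows circulate counterclockwise. Divergence ≈0, curl about +7 — near-zero divergence with nonzero curl is a vortex.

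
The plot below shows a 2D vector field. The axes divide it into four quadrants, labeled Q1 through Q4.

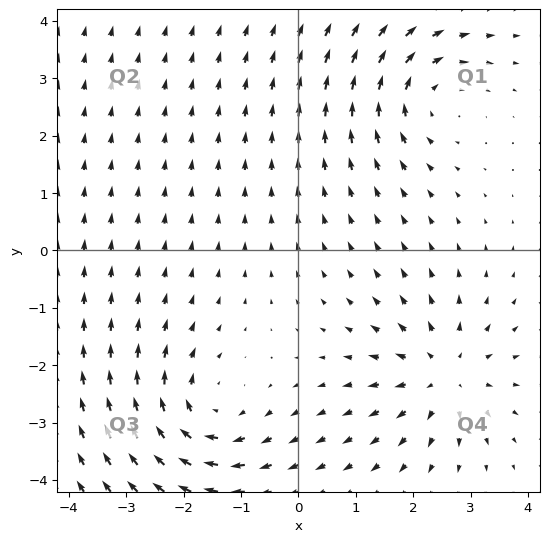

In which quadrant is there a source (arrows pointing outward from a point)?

Q4

The source sits at approximately (2.5, -2.2), which lies in quadrant Q4. The divergence there is about +5, positive as expected for a source.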